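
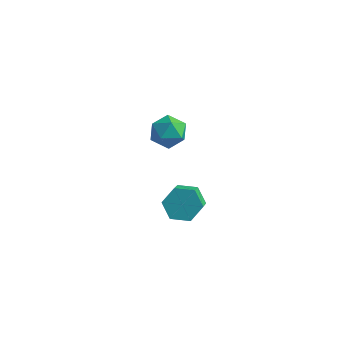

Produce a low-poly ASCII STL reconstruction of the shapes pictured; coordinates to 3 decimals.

solid 
facet normal -0.352 0.056 0.934
outer loop
vertex -2.569 2.731 3.318
vertex -2.868 1.823 3.26
vertex -1.987 2.018 3.58
endloop
endfacet
facet normal 0.212 0.485 0.849
outer loop
vertex -2.569 2.731 3.318
vertex -1.987 2.018 3.58
vertex -1.644 2.754 3.074
endloop
endfacet
facet normal 0.062 0.944 0.323
outer loop
vertex -2.569 2.731 3.318
vertex -1.644 2.754 3.074
vertex -2.313 3.014 2.441
endloop
endfacet
facet normal -0.595 0.799 0.084
outer loop
vertex -2.569 2.731 3.318
vertex -2.313 3.014 2.441
vertex -3.069 2.439 2.556
endloop
endfacet
facet normal -0.851 0.251 0.462
outer loop
vertex -2.569 2.731 3.318
vertex -3.069 2.439 2.556
vertex -2.868 1.823 3.26
endloop
endfacet
facet normal 0.764 0.083 0.639
outer loop
vertex -1.644 2.754 3.074
vertex -1.987 2.018 3.58
vertex -1.371 1.861 2.864
endloop
endfacet
facet normal -0.147 -0.611 0.778
outer loop
vertex -1.987 2.018 3.58
vertex -2.868 1.823 3.26
vertex -2.127 1.286 2.979
endloop
endfacet
facet normal -0.955 -0.295 0.014
outer loop
vertex -2.868 1.823 3.26
vertex -3.069 2.439 2.556
vertex -2.796 1.546 2.346
endloop
endfacet
facet normal -0.542 0.593 -0.596
outer loop
vertex -3.069 2.439 2.556
vertex -2.313 3.014 2.441
vertex -2.453 2.282 1.84
endloop
endfacet
facet normal 0.520 0.828 -0.210
outer loop
vertex -2.313 3.014 2.441
vertex -1.644 2.754 3.074
vertex -1.572 2.477 2.16
endloop
endfacet
facet normal 0.595 -0.799 -0.084
outer loop
vertex -1.871 1.569 2.102
vertex -1.371 1.861 2.864
vertex -2.127 1.286 2.979
endloop
endfacet
facet normal -0.062 -0.944 -0.323
outer loop
vertex -1.871 1.569 2.102
vertex -2.127 1.286 2.979
vertex -2.796 1.546 2.346
endloop
endfacet
facet normal -0.212 -0.485 -0.849
outer loop
vertex -1.871 1.569 2.102
vertex -2.796 1.546 2.346
vertex -2.453 2.282 1.84
endloop
endfacet
facet normal 0.352 -0.056 -0.934
outer loop
vertex -1.871 1.569 2.102
vertex -2.453 2.282 1.84
vertex -1.572 2.477 2.16
endloop
endfacet
facet normal 0.851 -0.251 -0.462
outer loop
vertex -1.871 1.569 2.102
vertex -1.572 2.477 2.16
vertex -1.371 1.861 2.864
endloop
endfacet
facet normal 0.542 -0.593 0.596
outer loop
vertex -2.127 1.286 2.979
vertex -1.371 1.861 2.864
vertex -1.987 2.018 3.58
endloop
endfacet
facet normal -0.520 -0.828 0.210
outer loop
vertex -2.796 1.546 2.346
vertex -2.127 1.286 2.979
vertex -2.868 1.823 3.26
endloop
endfacet
facet normal -0.764 -0.083 -0.639
outer loop
vertex -2.453 2.282 1.84
vertex -2.796 1.546 2.346
vertex -3.069 2.439 2.556
endloop
endfacet
facet normal 0.147 0.611 -0.778
outer loop
vertex -1.572 2.477 2.16
vertex -2.453 2.282 1.84
vertex -2.313 3.014 2.441
endloop
endfacet
facet normal 0.955 0.295 -0.014
outer loop
vertex -1.371 1.861 2.864
vertex -1.572 2.477 2.16
vertex -1.644 2.754 3.074
endloop
endfacet
facet normal -0.300 0.713 -0.634
outer loop
vertex 1.993 -2.114 3.153
vertex 1.182 -2.427 3.185
vertex 1.436 -1.817 3.751
endloop
endfacet
facet normal 0.707 0.612 0.354
outer loop
vertex 1.993 -2.114 3.153
vertex 1.436 -1.817 3.751
vertex 2.509 -3.34 4.243
endloop
endfacet
facet normal 0.707 0.612 0.354
outer loop
vertex 2.509 -3.34 4.243
vertex 1.436 -1.817 3.751
vertex 1.952 -3.043 4.841
endloop
endfacet
facet normal 0.300 -0.713 0.634
outer loop
vertex 2.509 -3.34 4.243
vertex 1.952 -3.043 4.841
vertex 1.698 -3.653 4.275
endloop
endfacet
facet normal -0.300 0.713 -0.634
outer loop
vertex 1.436 -1.817 3.751
vertex 1.182 -2.427 3.185
vertex 0.625 -2.13 3.783
endloop
endfacet
facet normal -0.202 0.602 0.773
outer loop
vertex 1.436 -1.817 3.751
vertex 0.625 -2.13 3.783
vertex 1.952 -3.043 4.841
endloop
endfacet
facet normal -0.202 0.602 0.773
outer loop
vertex 1.952 -3.043 4.841
vertex 0.625 -2.13 3.783
vertex 1.141 -3.356 4.873
endloop
endfacet
facet normal 0.300 -0.713 0.634
outer loop
vertex 1.952 -3.043 4.841
vertex 1.141 -3.356 4.873
vertex 1.698 -3.653 4.275
endloop
endfacet
facet normal -0.300 0.713 -0.634
outer loop
vertex 0.625 -2.13 3.783
vertex 1.182 -2.427 3.185
vertex 0.371 -2.74 3.217
endloop
endfacet
facet normal -0.908 -0.010 0.418
outer loop
vertex 0.625 -2.13 3.783
vertex 0.371 -2.74 3.217
vertex 1.141 -3.356 4.873
endloop
endfacet
facet normal -0.908 -0.010 0.418
outer loop
vertex 1.141 -3.356 4.873
vertex 0.371 -2.74 3.217
vertex 0.887 -3.966 4.307
endloop
endfacet
facet normal 0.300 -0.713 0.634
outer loop
vertex 1.141 -3.356 4.873
vertex 0.887 -3.966 4.307
vertex 1.698 -3.653 4.275
endloop
endfacet
facet normal -0.300 0.713 -0.634
outer loop
vertex 0.371 -2.74 3.217
vertex 1.182 -2.427 3.185
vertex 0.928 -3.037 2.619
endloop
endfacet
facet normal -0.707 -0.612 -0.354
outer loop
vertex 0.371 -2.74 3.217
vertex 0.928 -3.037 2.619
vertex 0.887 -3.966 4.307
endloop
endfacet
facet normal -0.707 -0.612 -0.354
outer loop
vertex 0.887 -3.966 4.307
vertex 0.928 -3.037 2.619
vertex 1.444 -4.263 3.709
endloop
endfacet
facet normal 0.300 -0.713 0.634
outer loop
vertex 0.887 -3.966 4.307
vertex 1.444 -4.263 3.709
vertex 1.698 -3.653 4.275
endloop
endfacet
facet normal -0.300 0.713 -0.634
outer loop
vertex 0.928 -3.037 2.619
vertex 1.182 -2.427 3.185
vertex 1.739 -2.724 2.587
endloop
endfacet
facet normal 0.202 -0.602 -0.773
outer loop
vertex 0.928 -3.037 2.619
vertex 1.739 -2.724 2.587
vertex 1.444 -4.263 3.709
endloop
endfacet
facet normal 0.202 -0.602 -0.773
outer loop
vertex 1.444 -4.263 3.709
vertex 1.739 -2.724 2.587
vertex 2.255 -3.95 3.677
endloop
endfacet
facet normal 0.300 -0.713 0.634
outer loop
vertex 1.444 -4.263 3.709
vertex 2.255 -3.95 3.677
vertex 1.698 -3.653 4.275
endloop
endfacet
facet normal -0.300 0.713 -0.634
outer loop
vertex 1.739 -2.724 2.587
vertex 1.182 -2.427 3.185
vertex 1.993 -2.114 3.153
endloop
endfacet
facet normal 0.908 0.010 -0.418
outer loop
vertex 1.739 -2.724 2.587
vertex 1.993 -2.114 3.153
vertex 2.255 -3.95 3.677
endloop
endfacet
facet normal 0.908 0.010 -0.418
outer loop
vertex 2.255 -3.95 3.677
vertex 1.993 -2.114 3.153
vertex 2.509 -3.34 4.243
endloop
endfacet
facet normal 0.300 -0.713 0.634
outer loop
vertex 2.255 -3.95 3.677
vertex 2.509 -3.34 4.243
vertex 1.698 -3.653 4.275
endloop
endfacet

endsolid


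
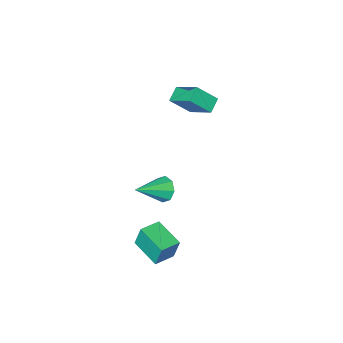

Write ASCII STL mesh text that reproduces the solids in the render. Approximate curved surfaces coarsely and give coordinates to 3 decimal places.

solid 
facet normal -0.994 -0.014 -0.106
outer loop
vertex 2.463 -0.298 -3.032
vertex 2.485 1.569 -3.48
vertex 2.623 -0.648 -4.481
endloop
endfacet
facet normal -0.011 -0.972 0.234
outer loop
vertex 3.935 -0.629 -4.34
vertex 2.463 -0.298 -3.032
vertex 2.623 -0.648 -4.481
endloop
endfacet
facet normal -0.994 -0.014 -0.106
outer loop
vertex 2.623 -0.648 -4.481
vertex 2.485 1.569 -3.48
vertex 2.645 1.219 -4.929
endloop
endfacet
facet normal 0.107 -0.233 -0.967
outer loop
vertex 2.645 1.219 -4.929
vertex 3.935 -0.629 -4.34
vertex 2.623 -0.648 -4.481
endloop
endfacet
facet normal -0.107 0.233 0.967
outer loop
vertex 2.463 -0.298 -3.032
vertex 3.797 1.588 -3.339
vertex 2.485 1.569 -3.48
endloop
endfacet
facet normal -0.011 -0.972 0.234
outer loop
vertex 3.775 -0.279 -2.891
vertex 2.463 -0.298 -3.032
vertex 3.935 -0.629 -4.34
endloop
endfacet
facet normal -0.107 0.233 0.967
outer loop
vertex 3.775 -0.279 -2.891
vertex 3.797 1.588 -3.339
vertex 2.463 -0.298 -3.032
endloop
endfacet
facet normal 0.011 0.972 -0.234
outer loop
vertex 2.485 1.569 -3.48
vertex 3.797 1.588 -3.339
vertex 2.645 1.219 -4.929
endloop
endfacet
facet normal 0.107 -0.233 -0.967
outer loop
vertex 3.957 1.238 -4.788
vertex 3.935 -0.629 -4.34
vertex 2.645 1.219 -4.929
endloop
endfacet
facet normal 0.011 0.972 -0.234
outer loop
vertex 2.645 1.219 -4.929
vertex 3.797 1.588 -3.339
vertex 3.957 1.238 -4.788
endloop
endfacet
facet normal 0.994 0.014 0.106
outer loop
vertex 3.957 1.238 -4.788
vertex 3.775 -0.279 -2.891
vertex 3.935 -0.629 -4.34
endloop
endfacet
facet normal 0.994 0.014 0.106
outer loop
vertex 3.797 1.588 -3.339
vertex 3.775 -0.279 -2.891
vertex 3.957 1.238 -4.788
endloop
endfacet
facet normal -0.790 -0.375 0.485
outer loop
vertex -2.345 -2.879 4.462
vertex -3.367 -2.241 3.291
vertex -2.194 -4.528 3.434
endloop
endfacet
facet normal 0.608 -0.379 0.697
outer loop
vertex -1.373 -4.139 2.929
vertex -2.345 -2.879 4.462
vertex -2.194 -4.528 3.434
endloop
endfacet
facet normal -0.790 -0.375 0.486
outer loop
vertex -2.194 -4.528 3.434
vertex -3.367 -2.241 3.291
vertex -3.217 -3.891 2.263
endloop
endfacet
facet normal 0.077 -0.846 -0.527
outer loop
vertex -3.217 -3.891 2.263
vertex -1.373 -4.139 2.929
vertex -2.194 -4.528 3.434
endloop
endfacet
facet normal -0.076 0.846 0.528
outer loop
vertex -2.345 -2.879 4.462
vertex -2.546 -1.852 2.786
vertex -3.367 -2.241 3.291
endloop
endfacet
facet normal 0.608 -0.379 0.697
outer loop
vertex -1.523 -2.489 3.957
vertex -2.345 -2.879 4.462
vertex -1.373 -4.139 2.929
endloop
endfacet
facet normal -0.077 0.846 0.528
outer loop
vertex -1.523 -2.489 3.957
vertex -2.546 -1.852 2.786
vertex -2.345 -2.879 4.462
endloop
endfacet
facet normal -0.608 0.379 -0.697
outer loop
vertex -3.367 -2.241 3.291
vertex -2.546 -1.852 2.786
vertex -3.217 -3.891 2.263
endloop
endfacet
facet normal 0.077 -0.846 -0.528
outer loop
vertex -2.395 -3.501 1.758
vertex -1.373 -4.139 2.929
vertex -3.217 -3.891 2.263
endloop
endfacet
facet normal -0.608 0.379 -0.697
outer loop
vertex -3.217 -3.891 2.263
vertex -2.546 -1.852 2.786
vertex -2.395 -3.501 1.758
endloop
endfacet
facet normal 0.790 0.374 -0.486
outer loop
vertex -2.395 -3.501 1.758
vertex -1.523 -2.489 3.957
vertex -1.373 -4.139 2.929
endloop
endfacet
facet normal 0.790 0.375 -0.486
outer loop
vertex -2.546 -1.852 2.786
vertex -1.523 -2.489 3.957
vertex -2.395 -3.501 1.758
endloop
endfacet
facet normal -0.887 0.090 -0.452
outer loop
vertex 1.577 -1.693 -2.405
vertex 1.226 -1.393 -1.656
vertex 1.618 -1.023 -2.352
endloop
endfacet
facet normal 0.741 0.008 -0.671
outer loop
vertex 1.577 -1.693 -2.405
vertex 1.618 -1.023 -2.352
vertex 3.134 -1.587 -0.684
endloop
endfacet
facet normal -0.888 0.091 -0.452
outer loop
vertex 1.618 -1.023 -2.352
vertex 1.226 -1.393 -1.656
vertex 1.43 -0.569 -1.891
endloop
endfacet
facet normal 0.657 0.654 -0.376
outer loop
vertex 1.618 -1.023 -2.352
vertex 1.43 -0.569 -1.891
vertex 3.134 -1.587 -0.684
endloop
endfacet
facet normal -0.887 0.091 -0.453
outer loop
vertex 1.43 -0.569 -1.891
vertex 1.226 -1.393 -1.656
vertex 1.122 -0.598 -1.293
endloop
endfacet
facet normal 0.371 0.899 0.235
outer loop
vertex 1.43 -0.569 -1.891
vertex 1.122 -0.598 -1.293
vertex 3.134 -1.587 -0.684
endloop
endfacet
facet normal -0.887 0.090 -0.452
outer loop
vertex 1.122 -0.598 -1.293
vertex 1.226 -1.393 -1.656
vertex 0.875 -1.092 -0.907
endloop
endfacet
facet normal 0.052 0.599 0.799
outer loop
vertex 1.122 -0.598 -1.293
vertex 0.875 -1.092 -0.907
vertex 3.134 -1.587 -0.684
endloop
endfacet
facet normal -0.887 0.091 -0.452
outer loop
vertex 0.875 -1.092 -0.907
vertex 1.226 -1.393 -1.656
vertex 0.834 -1.762 -0.961
endloop
endfacet
facet normal -0.114 -0.073 0.991
outer loop
vertex 0.875 -1.092 -0.907
vertex 0.834 -1.762 -0.961
vertex 3.134 -1.587 -0.684
endloop
endfacet
facet normal -0.887 0.091 -0.452
outer loop
vertex 0.834 -1.762 -0.961
vertex 1.226 -1.393 -1.656
vertex 1.022 -2.216 -1.421
endloop
endfacet
facet normal -0.029 -0.717 0.696
outer loop
vertex 0.834 -1.762 -0.961
vertex 1.022 -2.216 -1.421
vertex 3.134 -1.587 -0.684
endloop
endfacet
facet normal -0.887 0.091 -0.452
outer loop
vertex 1.022 -2.216 -1.421
vertex 1.226 -1.393 -1.656
vertex 1.33 -2.187 -2.02
endloop
endfacet
facet normal 0.257 -0.963 0.085
outer loop
vertex 1.022 -2.216 -1.421
vertex 1.33 -2.187 -2.02
vertex 3.134 -1.587 -0.684
endloop
endfacet
facet normal -0.887 0.091 -0.452
outer loop
vertex 1.33 -2.187 -2.02
vertex 1.226 -1.393 -1.656
vertex 1.577 -1.693 -2.405
endloop
endfacet
facet normal 0.576 -0.662 -0.480
outer loop
vertex 1.33 -2.187 -2.02
vertex 1.577 -1.693 -2.405
vertex 3.134 -1.587 -0.684
endloop
endfacet

endsolid


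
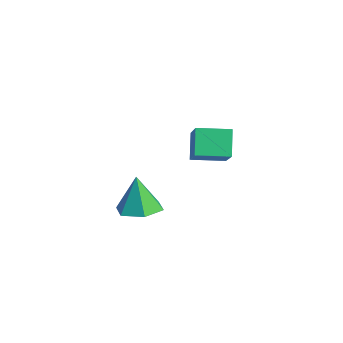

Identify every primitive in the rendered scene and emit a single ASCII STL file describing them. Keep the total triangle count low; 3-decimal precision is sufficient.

solid 
facet normal -0.711 0.268 -0.650
outer loop
vertex -0.942 2.654 2.813
vertex -0.362 3.924 2.703
vertex -0.214 2.239 1.845
endloop
endfacet
facet normal -0.414 -0.907 0.078
outer loop
vertex 1.222 1.696 3.157
vertex -0.942 2.654 2.813
vertex -0.214 2.239 1.845
endloop
endfacet
facet normal -0.712 0.268 -0.649
outer loop
vertex -0.214 2.239 1.845
vertex -0.362 3.924 2.703
vertex 0.365 3.509 1.735
endloop
endfacet
facet normal 0.568 -0.325 -0.756
outer loop
vertex 0.365 3.509 1.735
vertex 1.222 1.696 3.157
vertex -0.214 2.239 1.845
endloop
endfacet
facet normal -0.568 0.325 0.756
outer loop
vertex -0.942 2.654 2.813
vertex 1.074 3.381 4.015
vertex -0.362 3.924 2.703
endloop
endfacet
facet normal -0.414 -0.907 0.078
outer loop
vertex 0.495 2.111 4.125
vertex -0.942 2.654 2.813
vertex 1.222 1.696 3.157
endloop
endfacet
facet normal -0.568 0.324 0.756
outer loop
vertex 0.495 2.111 4.125
vertex 1.074 3.381 4.015
vertex -0.942 2.654 2.813
endloop
endfacet
facet normal 0.414 0.907 -0.078
outer loop
vertex -0.362 3.924 2.703
vertex 1.074 3.381 4.015
vertex 0.365 3.509 1.735
endloop
endfacet
facet normal 0.568 -0.325 -0.756
outer loop
vertex 1.802 2.966 3.047
vertex 1.222 1.696 3.157
vertex 0.365 3.509 1.735
endloop
endfacet
facet normal 0.414 0.907 -0.078
outer loop
vertex 0.365 3.509 1.735
vertex 1.074 3.381 4.015
vertex 1.802 2.966 3.047
endloop
endfacet
facet normal 0.711 -0.269 0.649
outer loop
vertex 1.802 2.966 3.047
vertex 0.495 2.111 4.125
vertex 1.222 1.696 3.157
endloop
endfacet
facet normal 0.711 -0.268 0.650
outer loop
vertex 1.074 3.381 4.015
vertex 0.495 2.111 4.125
vertex 1.802 2.966 3.047
endloop
endfacet
facet normal 0.226 -0.022 -0.974
outer loop
vertex 3.822 -1.665 2.539
vertex 2.965 -1.437 2.335
vertex 3.589 -0.788 2.465
endloop
endfacet
facet normal 0.736 0.249 0.630
outer loop
vertex 3.822 -1.665 2.539
vertex 3.589 -0.788 2.465
vertex 2.615 -1.403 3.845
endloop
endfacet
facet normal 0.226 -0.022 -0.974
outer loop
vertex 3.589 -0.788 2.465
vertex 2.965 -1.437 2.335
vertex 2.732 -0.561 2.261
endloop
endfacet
facet normal 0.119 0.873 0.473
outer loop
vertex 3.589 -0.788 2.465
vertex 2.732 -0.561 2.261
vertex 2.615 -1.403 3.845
endloop
endfacet
facet normal 0.226 -0.022 -0.974
outer loop
vertex 2.732 -0.561 2.261
vertex 2.965 -1.437 2.335
vertex 2.108 -1.21 2.131
endloop
endfacet
facet normal -0.719 0.634 0.284
outer loop
vertex 2.732 -0.561 2.261
vertex 2.108 -1.21 2.131
vertex 2.615 -1.403 3.845
endloop
endfacet
facet normal 0.226 -0.023 -0.974
outer loop
vertex 2.108 -1.21 2.131
vertex 2.965 -1.437 2.335
vertex 2.341 -2.087 2.206
endloop
endfacet
facet normal -0.940 -0.228 0.252
outer loop
vertex 2.108 -1.21 2.131
vertex 2.341 -2.087 2.206
vertex 2.615 -1.403 3.845
endloop
endfacet
facet normal 0.226 -0.023 -0.974
outer loop
vertex 2.341 -2.087 2.206
vertex 2.965 -1.437 2.335
vertex 3.198 -2.314 2.41
endloop
endfacet
facet normal -0.323 -0.853 0.410
outer loop
vertex 2.341 -2.087 2.206
vertex 3.198 -2.314 2.41
vertex 2.615 -1.403 3.845
endloop
endfacet
facet normal 0.226 -0.023 -0.974
outer loop
vertex 3.198 -2.314 2.41
vertex 2.965 -1.437 2.335
vertex 3.822 -1.665 2.539
endloop
endfacet
facet normal 0.515 -0.614 0.599
outer loop
vertex 3.198 -2.314 2.41
vertex 3.822 -1.665 2.539
vertex 2.615 -1.403 3.845
endloop
endfacet

endsolid


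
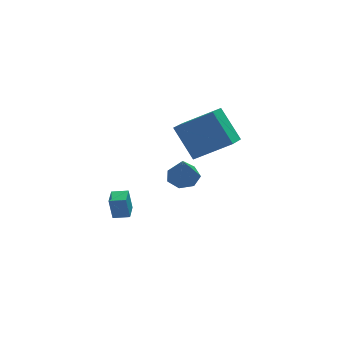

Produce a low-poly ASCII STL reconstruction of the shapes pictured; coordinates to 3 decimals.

solid 
facet normal 0.158 0.403 -0.901
outer loop
vertex 0.37 -1.421 -0.299
vertex -0.36 -1.147 -0.304
vertex 0.287 -0.803 -0.037
endloop
endfacet
facet normal 0.840 -0.112 0.531
outer loop
vertex 0.37 -1.421 -0.299
vertex 0.287 -0.803 -0.037
vertex -0.62 -1.813 1.184
endloop
endfacet
facet normal 0.157 0.405 -0.901
outer loop
vertex 0.287 -0.803 -0.037
vertex -0.36 -1.147 -0.304
vertex -0.284 -0.444 0.025
endloop
endfacet
facet normal 0.412 0.528 0.743
outer loop
vertex 0.287 -0.803 -0.037
vertex -0.284 -0.444 0.025
vertex -0.62 -1.813 1.184
endloop
endfacet
facet normal 0.157 0.405 -0.901
outer loop
vertex -0.284 -0.444 0.025
vertex -0.36 -1.147 -0.304
vertex -0.912 -0.614 -0.161
endloop
endfacet
facet normal -0.372 0.651 0.661
outer loop
vertex -0.284 -0.444 0.025
vertex -0.912 -0.614 -0.161
vertex -0.62 -1.813 1.184
endloop
endfacet
facet normal 0.156 0.404 -0.901
outer loop
vertex -0.912 -0.614 -0.161
vertex -0.36 -1.147 -0.304
vertex -1.125 -1.186 -0.454
endloop
endfacet
facet normal -0.923 0.165 0.348
outer loop
vertex -0.912 -0.614 -0.161
vertex -1.125 -1.186 -0.454
vertex -0.62 -1.813 1.184
endloop
endfacet
facet normal 0.156 0.404 -0.901
outer loop
vertex -1.125 -1.186 -0.454
vertex -0.36 -1.147 -0.304
vertex -0.762 -1.728 -0.634
endloop
endfacet
facet normal -0.824 -0.565 0.038
outer loop
vertex -1.125 -1.186 -0.454
vertex -0.762 -1.728 -0.634
vertex -0.62 -1.813 1.184
endloop
endfacet
facet normal 0.157 0.403 -0.901
outer loop
vertex -0.762 -1.728 -0.634
vertex -0.36 -1.147 -0.304
vertex -0.097 -1.833 -0.565
endloop
endfacet
facet normal -0.152 -0.988 -0.034
outer loop
vertex -0.762 -1.728 -0.634
vertex -0.097 -1.833 -0.565
vertex -0.62 -1.813 1.184
endloop
endfacet
facet normal 0.158 0.403 -0.901
outer loop
vertex -0.097 -1.833 -0.565
vertex -0.36 -1.147 -0.304
vertex 0.37 -1.421 -0.299
endloop
endfacet
facet normal 0.589 -0.787 0.185
outer loop
vertex -0.097 -1.833 -0.565
vertex 0.37 -1.421 -0.299
vertex -0.62 -1.813 1.184
endloop
endfacet
facet normal -0.900 0.408 -0.152
outer loop
vertex -2.965 1.847 -3.395
vertex -2.566 2.72 -3.412
vertex -2.812 1.754 -4.552
endloop
endfacet
facet normal -0.415 -0.910 0.018
outer loop
vertex -2.074 1.42 -4.428
vertex -2.965 1.847 -3.395
vertex -2.812 1.754 -4.552
endloop
endfacet
facet normal -0.901 0.407 -0.151
outer loop
vertex -2.812 1.754 -4.552
vertex -2.566 2.72 -3.412
vertex -2.414 2.628 -4.569
endloop
endfacet
facet normal 0.130 -0.079 -0.988
outer loop
vertex -2.414 2.628 -4.569
vertex -2.074 1.42 -4.428
vertex -2.812 1.754 -4.552
endloop
endfacet
facet normal -0.130 0.079 0.988
outer loop
vertex -2.965 1.847 -3.395
vertex -1.828 2.386 -3.288
vertex -2.566 2.72 -3.412
endloop
endfacet
facet normal -0.415 -0.910 0.018
outer loop
vertex -2.226 1.512 -3.271
vertex -2.965 1.847 -3.395
vertex -2.074 1.42 -4.428
endloop
endfacet
facet normal -0.130 0.079 0.988
outer loop
vertex -2.226 1.512 -3.271
vertex -1.828 2.386 -3.288
vertex -2.965 1.847 -3.395
endloop
endfacet
facet normal 0.415 0.910 -0.018
outer loop
vertex -2.566 2.72 -3.412
vertex -1.828 2.386 -3.288
vertex -2.414 2.628 -4.569
endloop
endfacet
facet normal 0.130 -0.079 -0.988
outer loop
vertex -1.675 2.293 -4.445
vertex -2.074 1.42 -4.428
vertex -2.414 2.628 -4.569
endloop
endfacet
facet normal 0.415 0.909 -0.018
outer loop
vertex -2.414 2.628 -4.569
vertex -1.828 2.386 -3.288
vertex -1.675 2.293 -4.445
endloop
endfacet
facet normal 0.900 -0.409 0.151
outer loop
vertex -1.675 2.293 -4.445
vertex -2.226 1.512 -3.271
vertex -2.074 1.42 -4.428
endloop
endfacet
facet normal 0.901 -0.407 0.152
outer loop
vertex -1.828 2.386 -3.288
vertex -2.226 1.512 -3.271
vertex -1.675 2.293 -4.445
endloop
endfacet
facet normal -0.786 0.323 -0.528
outer loop
vertex -0.317 0.352 1.964
vertex 0.485 1.437 1.434
vertex 0.229 -0.789 0.454
endloop
endfacet
facet normal -0.553 -0.749 0.366
outer loop
vertex 1.855 -1.457 1.546
vertex -0.317 0.352 1.964
vertex 0.229 -0.789 0.454
endloop
endfacet
facet normal -0.786 0.323 -0.528
outer loop
vertex 0.229 -0.789 0.454
vertex 0.485 1.437 1.434
vertex 1.031 0.296 -0.076
endloop
endfacet
facet normal 0.277 -0.579 -0.767
outer loop
vertex 1.031 0.296 -0.076
vertex 1.855 -1.457 1.546
vertex 0.229 -0.789 0.454
endloop
endfacet
facet normal -0.277 0.579 0.767
outer loop
vertex -0.317 0.352 1.964
vertex 2.111 0.769 2.526
vertex 0.485 1.437 1.434
endloop
endfacet
facet normal -0.553 -0.749 0.366
outer loop
vertex 1.309 -0.316 3.056
vertex -0.317 0.352 1.964
vertex 1.855 -1.457 1.546
endloop
endfacet
facet normal -0.277 0.579 0.767
outer loop
vertex 1.309 -0.316 3.056
vertex 2.111 0.769 2.526
vertex -0.317 0.352 1.964
endloop
endfacet
facet normal 0.553 0.749 -0.366
outer loop
vertex 0.485 1.437 1.434
vertex 2.111 0.769 2.526
vertex 1.031 0.296 -0.076
endloop
endfacet
facet normal 0.277 -0.579 -0.767
outer loop
vertex 2.657 -0.372 1.016
vertex 1.855 -1.457 1.546
vertex 1.031 0.296 -0.076
endloop
endfacet
facet normal 0.553 0.749 -0.366
outer loop
vertex 1.031 0.296 -0.076
vertex 2.111 0.769 2.526
vertex 2.657 -0.372 1.016
endloop
endfacet
facet normal 0.786 -0.323 0.528
outer loop
vertex 2.657 -0.372 1.016
vertex 1.309 -0.316 3.056
vertex 1.855 -1.457 1.546
endloop
endfacet
facet normal 0.786 -0.323 0.528
outer loop
vertex 2.111 0.769 2.526
vertex 1.309 -0.316 3.056
vertex 2.657 -0.372 1.016
endloop
endfacet

endsolid


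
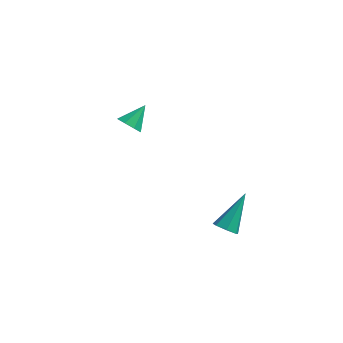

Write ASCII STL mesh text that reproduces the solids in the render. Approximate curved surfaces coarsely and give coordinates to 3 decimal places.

solid 
facet normal -0.238 -0.716 -0.657
outer loop
vertex 3.763 -4.213 -2.073
vertex 3.212 -4.314 -1.763
vertex 3.33 -3.911 -2.245
endloop
endfacet
facet normal 0.621 0.613 -0.487
outer loop
vertex 3.763 -4.213 -2.073
vertex 3.33 -3.911 -2.245
vertex 3.708 -2.826 -0.397
endloop
endfacet
facet normal -0.238 -0.716 -0.657
outer loop
vertex 3.33 -3.911 -2.245
vertex 3.212 -4.314 -1.763
vertex 2.809 -3.913 -2.054
endloop
endfacet
facet normal -0.176 0.864 -0.471
outer loop
vertex 3.33 -3.911 -2.245
vertex 2.809 -3.913 -2.054
vertex 3.708 -2.826 -0.397
endloop
endfacet
facet normal -0.238 -0.716 -0.657
outer loop
vertex 2.809 -3.913 -2.054
vertex 3.212 -4.314 -1.763
vertex 2.591 -4.217 -1.644
endloop
endfacet
facet normal -0.792 0.609 0.030
outer loop
vertex 2.809 -3.913 -2.054
vertex 2.591 -4.217 -1.644
vertex 3.708 -2.826 -0.397
endloop
endfacet
facet normal -0.238 -0.716 -0.657
outer loop
vertex 2.591 -4.217 -1.644
vertex 3.212 -4.314 -1.763
vertex 2.842 -4.595 -1.323
endloop
endfacet
facet normal -0.765 0.038 0.643
outer loop
vertex 2.591 -4.217 -1.644
vertex 2.842 -4.595 -1.323
vertex 3.708 -2.826 -0.397
endloop
endfacet
facet normal -0.237 -0.716 -0.657
outer loop
vertex 2.842 -4.595 -1.323
vertex 3.212 -4.314 -1.763
vertex 3.371 -4.761 -1.333
endloop
endfacet
facet normal -0.114 -0.417 0.902
outer loop
vertex 2.842 -4.595 -1.323
vertex 3.371 -4.761 -1.333
vertex 3.708 -2.826 -0.397
endloop
endfacet
facet normal -0.239 -0.716 -0.656
outer loop
vertex 3.371 -4.761 -1.333
vertex 3.212 -4.314 -1.763
vertex 3.781 -4.592 -1.667
endloop
endfacet
facet normal 0.671 -0.414 0.615
outer loop
vertex 3.371 -4.761 -1.333
vertex 3.781 -4.592 -1.667
vertex 3.708 -2.826 -0.397
endloop
endfacet
facet normal -0.239 -0.715 -0.657
outer loop
vertex 3.781 -4.592 -1.667
vertex 3.212 -4.314 -1.763
vertex 3.763 -4.213 -2.073
endloop
endfacet
facet normal 0.999 0.044 -0.003
outer loop
vertex 3.781 -4.592 -1.667
vertex 3.763 -4.213 -2.073
vertex 3.708 -2.826 -0.397
endloop
endfacet
facet normal -0.364 -0.722 -0.589
outer loop
vertex -2.913 1.317 -1.27
vertex -3.344 1.804 -1.601
vertex -2.668 1.554 -1.712
endloop
endfacet
facet normal 0.898 -0.178 0.402
outer loop
vertex -2.913 1.317 -1.27
vertex -2.668 1.554 -1.712
vertex -2.836 2.816 -0.779
endloop
endfacet
facet normal -0.364 -0.723 -0.588
outer loop
vertex -2.668 1.554 -1.712
vertex -3.344 1.804 -1.601
vertex -2.818 1.937 -2.09
endloop
endfacet
facet normal 0.961 0.234 -0.144
outer loop
vertex -2.668 1.554 -1.712
vertex -2.818 1.937 -2.09
vertex -2.836 2.816 -0.779
endloop
endfacet
facet normal -0.363 -0.723 -0.587
outer loop
vertex -2.818 1.937 -2.09
vertex -3.344 1.804 -1.601
vertex -3.277 2.242 -2.182
endloop
endfacet
facet normal 0.554 0.695 -0.458
outer loop
vertex -2.818 1.937 -2.09
vertex -3.277 2.242 -2.182
vertex -2.836 2.816 -0.779
endloop
endfacet
facet normal -0.364 -0.723 -0.587
outer loop
vertex -3.277 2.242 -2.182
vertex -3.344 1.804 -1.601
vertex -3.776 2.291 -1.933
endloop
endfacet
facet normal -0.085 0.931 -0.354
outer loop
vertex -3.277 2.242 -2.182
vertex -3.776 2.291 -1.933
vertex -2.836 2.816 -0.779
endloop
endfacet
facet normal -0.362 -0.723 -0.588
outer loop
vertex -3.776 2.291 -1.933
vertex -3.344 1.804 -1.601
vertex -4.021 2.054 -1.491
endloop
endfacet
facet normal -0.583 0.805 0.109
outer loop
vertex -3.776 2.291 -1.933
vertex -4.021 2.054 -1.491
vertex -2.836 2.816 -0.779
endloop
endfacet
facet normal -0.363 -0.723 -0.588
outer loop
vertex -4.021 2.054 -1.491
vertex -3.344 1.804 -1.601
vertex -3.87 1.671 -1.113
endloop
endfacet
facet normal -0.646 0.392 0.655
outer loop
vertex -4.021 2.054 -1.491
vertex -3.87 1.671 -1.113
vertex -2.836 2.816 -0.779
endloop
endfacet
facet normal -0.363 -0.723 -0.588
outer loop
vertex -3.87 1.671 -1.113
vertex -3.344 1.804 -1.601
vertex -3.412 1.366 -1.021
endloop
endfacet
facet normal -0.239 -0.067 0.969
outer loop
vertex -3.87 1.671 -1.113
vertex -3.412 1.366 -1.021
vertex -2.836 2.816 -0.779
endloop
endfacet
facet normal -0.364 -0.722 -0.588
outer loop
vertex -3.412 1.366 -1.021
vertex -3.344 1.804 -1.601
vertex -2.913 1.317 -1.27
endloop
endfacet
facet normal 0.401 -0.304 0.864
outer loop
vertex -3.412 1.366 -1.021
vertex -2.913 1.317 -1.27
vertex -2.836 2.816 -0.779
endloop
endfacet

endsolid


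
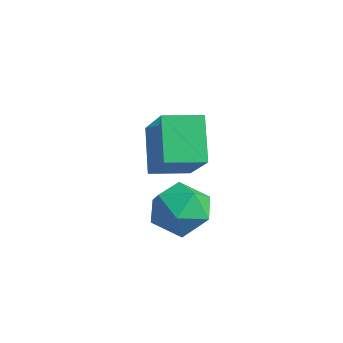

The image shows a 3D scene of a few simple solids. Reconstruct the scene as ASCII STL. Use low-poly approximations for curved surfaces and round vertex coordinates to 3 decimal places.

solid 
facet normal -0.123 0.928 -0.352
outer loop
vertex -2.581 1.442 -1.383
vertex -3.453 1.475 -0.991
vertex -2.691 1.766 -0.49
endloop
endfacet
facet normal 0.566 0.795 -0.219
outer loop
vertex -2.581 1.442 -1.383
vertex -2.691 1.766 -0.49
vertex -1.96 1.187 -0.702
endloop
endfacet
facet normal 0.760 0.229 -0.608
outer loop
vertex -2.581 1.442 -1.383
vertex -1.96 1.187 -0.702
vertex -2.269 0.538 -1.333
endloop
endfacet
facet normal 0.193 0.012 -0.981
outer loop
vertex -2.581 1.442 -1.383
vertex -2.269 0.538 -1.333
vertex -3.192 0.717 -1.512
endloop
endfacet
facet normal -0.353 0.444 -0.823
outer loop
vertex -2.581 1.442 -1.383
vertex -3.192 0.717 -1.512
vertex -3.453 1.475 -0.991
endloop
endfacet
facet normal 0.628 0.620 0.471
outer loop
vertex -1.96 1.187 -0.702
vertex -2.691 1.766 -0.49
vertex -2.448 1.063 0.112
endloop
endfacet
facet normal -0.486 0.836 0.254
outer loop
vertex -2.691 1.766 -0.49
vertex -3.453 1.475 -0.991
vertex -3.371 1.242 -0.067
endloop
endfacet
facet normal -0.860 0.053 -0.508
outer loop
vertex -3.453 1.475 -0.991
vertex -3.192 0.717 -1.512
vertex -3.68 0.593 -0.698
endloop
endfacet
facet normal 0.023 -0.646 -0.763
outer loop
vertex -3.192 0.717 -1.512
vertex -2.269 0.538 -1.333
vertex -2.949 0.014 -0.91
endloop
endfacet
facet normal 0.942 -0.295 -0.158
outer loop
vertex -2.269 0.538 -1.333
vertex -1.96 1.187 -0.702
vertex -2.187 0.305 -0.409
endloop
endfacet
facet normal -0.193 -0.012 0.981
outer loop
vertex -3.059 0.338 -0.017
vertex -2.448 1.063 0.112
vertex -3.371 1.242 -0.067
endloop
endfacet
facet normal -0.760 -0.229 0.608
outer loop
vertex -3.059 0.338 -0.017
vertex -3.371 1.242 -0.067
vertex -3.68 0.593 -0.698
endloop
endfacet
facet normal -0.566 -0.795 0.219
outer loop
vertex -3.059 0.338 -0.017
vertex -3.68 0.593 -0.698
vertex -2.949 0.014 -0.91
endloop
endfacet
facet normal 0.123 -0.928 0.352
outer loop
vertex -3.059 0.338 -0.017
vertex -2.949 0.014 -0.91
vertex -2.187 0.305 -0.409
endloop
endfacet
facet normal 0.353 -0.444 0.823
outer loop
vertex -3.059 0.338 -0.017
vertex -2.187 0.305 -0.409
vertex -2.448 1.063 0.112
endloop
endfacet
facet normal -0.023 0.646 0.763
outer loop
vertex -3.371 1.242 -0.067
vertex -2.448 1.063 0.112
vertex -2.691 1.766 -0.49
endloop
endfacet
facet normal -0.942 0.295 0.158
outer loop
vertex -3.68 0.593 -0.698
vertex -3.371 1.242 -0.067
vertex -3.453 1.475 -0.991
endloop
endfacet
facet normal -0.628 -0.620 -0.471
outer loop
vertex -2.949 0.014 -0.91
vertex -3.68 0.593 -0.698
vertex -3.192 0.717 -1.512
endloop
endfacet
facet normal 0.486 -0.836 -0.254
outer loop
vertex -2.187 0.305 -0.409
vertex -2.949 0.014 -0.91
vertex -2.269 0.538 -1.333
endloop
endfacet
facet normal 0.860 -0.053 0.508
outer loop
vertex -2.448 1.063 0.112
vertex -2.187 0.305 -0.409
vertex -1.96 1.187 -0.702
endloop
endfacet
facet normal -0.596 0.372 0.711
outer loop
vertex -3.217 0.555 2.931
vertex -2.722 1.596 2.801
vertex -4.651 1.054 1.467
endloop
endfacet
facet normal -0.427 -0.897 0.112
outer loop
vertex -3.738 0.484 0.379
vertex -3.217 0.555 2.931
vertex -4.651 1.054 1.467
endloop
endfacet
facet normal -0.596 0.372 0.711
outer loop
vertex -4.651 1.054 1.467
vertex -2.722 1.596 2.801
vertex -4.156 2.095 1.337
endloop
endfacet
facet normal -0.680 0.237 -0.694
outer loop
vertex -4.156 2.095 1.337
vertex -3.738 0.484 0.379
vertex -4.651 1.054 1.467
endloop
endfacet
facet normal 0.680 -0.237 0.694
outer loop
vertex -3.217 0.555 2.931
vertex -1.809 1.026 1.713
vertex -2.722 1.596 2.801
endloop
endfacet
facet normal -0.427 -0.897 0.112
outer loop
vertex -2.304 -0.015 1.843
vertex -3.217 0.555 2.931
vertex -3.738 0.484 0.379
endloop
endfacet
facet normal 0.680 -0.237 0.694
outer loop
vertex -2.304 -0.015 1.843
vertex -1.809 1.026 1.713
vertex -3.217 0.555 2.931
endloop
endfacet
facet normal 0.427 0.897 -0.112
outer loop
vertex -2.722 1.596 2.801
vertex -1.809 1.026 1.713
vertex -4.156 2.095 1.337
endloop
endfacet
facet normal -0.680 0.237 -0.694
outer loop
vertex -3.243 1.525 0.249
vertex -3.738 0.484 0.379
vertex -4.156 2.095 1.337
endloop
endfacet
facet normal 0.427 0.897 -0.112
outer loop
vertex -4.156 2.095 1.337
vertex -1.809 1.026 1.713
vertex -3.243 1.525 0.249
endloop
endfacet
facet normal 0.596 -0.372 -0.711
outer loop
vertex -3.243 1.525 0.249
vertex -2.304 -0.015 1.843
vertex -3.738 0.484 0.379
endloop
endfacet
facet normal 0.596 -0.372 -0.711
outer loop
vertex -1.809 1.026 1.713
vertex -2.304 -0.015 1.843
vertex -3.243 1.525 0.249
endloop
endfacet

endsolid


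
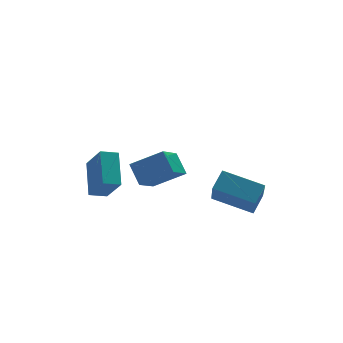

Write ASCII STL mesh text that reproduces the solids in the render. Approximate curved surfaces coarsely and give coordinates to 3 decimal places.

solid 
facet normal -0.935 0.191 0.297
outer loop
vertex -2.799 1.134 -1.108
vertex -2.14 2.708 -0.045
vertex -3.039 2.212 -2.555
endloop
endfacet
facet normal -0.329 -0.783 -0.529
outer loop
vertex -2.16 2.032 -2.835
vertex -2.799 1.134 -1.108
vertex -3.039 2.212 -2.555
endloop
endfacet
facet normal -0.936 0.190 0.297
outer loop
vertex -3.039 2.212 -2.555
vertex -2.14 2.708 -0.045
vertex -2.381 3.785 -1.492
endloop
endfacet
facet normal -0.132 0.592 -0.795
outer loop
vertex -2.381 3.785 -1.492
vertex -2.16 2.032 -2.835
vertex -3.039 2.212 -2.555
endloop
endfacet
facet normal 0.132 -0.592 0.795
outer loop
vertex -2.799 1.134 -1.108
vertex -1.261 2.528 -0.325
vertex -2.14 2.708 -0.045
endloop
endfacet
facet normal -0.327 -0.783 -0.528
outer loop
vertex -1.919 0.955 -1.388
vertex -2.799 1.134 -1.108
vertex -2.16 2.032 -2.835
endloop
endfacet
facet normal 0.132 -0.592 0.795
outer loop
vertex -1.919 0.955 -1.388
vertex -1.261 2.528 -0.325
vertex -2.799 1.134 -1.108
endloop
endfacet
facet normal 0.329 0.783 0.528
outer loop
vertex -2.14 2.708 -0.045
vertex -1.261 2.528 -0.325
vertex -2.381 3.785 -1.492
endloop
endfacet
facet normal -0.132 0.592 -0.795
outer loop
vertex -1.501 3.606 -1.772
vertex -2.16 2.032 -2.835
vertex -2.381 3.785 -1.492
endloop
endfacet
facet normal 0.328 0.783 0.529
outer loop
vertex -2.381 3.785 -1.492
vertex -1.261 2.528 -0.325
vertex -1.501 3.606 -1.772
endloop
endfacet
facet normal 0.935 -0.191 -0.298
outer loop
vertex -1.501 3.606 -1.772
vertex -1.919 0.955 -1.388
vertex -2.16 2.032 -2.835
endloop
endfacet
facet normal 0.936 -0.191 -0.297
outer loop
vertex -1.261 2.528 -0.325
vertex -1.919 0.955 -1.388
vertex -1.501 3.606 -1.772
endloop
endfacet
facet normal -0.766 0.405 -0.499
outer loop
vertex -2.483 -1.079 1.505
vertex -1.333 -0.203 0.45
vertex -2.476 -2.045 0.711
endloop
endfacet
facet normal -0.643 -0.489 0.590
outer loop
vertex -1.127 -2.757 1.59
vertex -2.483 -1.079 1.505
vertex -2.476 -2.045 0.711
endloop
endfacet
facet normal -0.766 0.404 -0.500
outer loop
vertex -2.476 -2.045 0.711
vertex -1.333 -0.203 0.45
vertex -1.325 -1.169 -0.344
endloop
endfacet
facet normal 0.006 -0.773 -0.635
outer loop
vertex -1.325 -1.169 -0.344
vertex -1.127 -2.757 1.59
vertex -2.476 -2.045 0.711
endloop
endfacet
facet normal -0.006 0.773 0.635
outer loop
vertex -2.483 -1.079 1.505
vertex 0.016 -0.915 1.329
vertex -1.333 -0.203 0.45
endloop
endfacet
facet normal -0.643 -0.490 0.589
outer loop
vertex -1.135 -1.791 2.384
vertex -2.483 -1.079 1.505
vertex -1.127 -2.757 1.59
endloop
endfacet
facet normal -0.006 0.773 0.635
outer loop
vertex -1.135 -1.791 2.384
vertex 0.016 -0.915 1.329
vertex -2.483 -1.079 1.505
endloop
endfacet
facet normal 0.643 0.490 -0.589
outer loop
vertex -1.333 -0.203 0.45
vertex 0.016 -0.915 1.329
vertex -1.325 -1.169 -0.344
endloop
endfacet
facet normal 0.006 -0.773 -0.635
outer loop
vertex 0.023 -1.881 0.535
vertex -1.127 -2.757 1.59
vertex -1.325 -1.169 -0.344
endloop
endfacet
facet normal 0.643 0.489 -0.590
outer loop
vertex -1.325 -1.169 -0.344
vertex 0.016 -0.915 1.329
vertex 0.023 -1.881 0.535
endloop
endfacet
facet normal 0.766 -0.404 0.500
outer loop
vertex 0.023 -1.881 0.535
vertex -1.135 -1.791 2.384
vertex -1.127 -2.757 1.59
endloop
endfacet
facet normal 0.766 -0.405 0.499
outer loop
vertex 0.016 -0.915 1.329
vertex -1.135 -1.791 2.384
vertex 0.023 -1.881 0.535
endloop
endfacet
facet normal -0.696 -0.438 -0.569
outer loop
vertex 2.425 -4.059 -0.965
vertex 1.018 -2.544 -0.411
vertex 3.061 -2.84 -2.683
endloop
endfacet
facet normal 0.657 -0.708 -0.259
outer loop
vertex 3.862 -2.336 -2.029
vertex 2.425 -4.059 -0.965
vertex 3.061 -2.84 -2.683
endloop
endfacet
facet normal -0.696 -0.438 -0.569
outer loop
vertex 3.061 -2.84 -2.683
vertex 1.018 -2.544 -0.411
vertex 1.655 -1.325 -2.129
endloop
endfacet
facet normal 0.289 0.554 -0.781
outer loop
vertex 1.655 -1.325 -2.129
vertex 3.862 -2.336 -2.029
vertex 3.061 -2.84 -2.683
endloop
endfacet
facet normal -0.289 -0.554 0.781
outer loop
vertex 2.425 -4.059 -0.965
vertex 1.819 -2.04 0.243
vertex 1.018 -2.544 -0.411
endloop
endfacet
facet normal 0.657 -0.708 -0.259
outer loop
vertex 3.225 -3.555 -0.311
vertex 2.425 -4.059 -0.965
vertex 3.862 -2.336 -2.029
endloop
endfacet
facet normal -0.289 -0.554 0.781
outer loop
vertex 3.225 -3.555 -0.311
vertex 1.819 -2.04 0.243
vertex 2.425 -4.059 -0.965
endloop
endfacet
facet normal -0.657 0.708 0.259
outer loop
vertex 1.018 -2.544 -0.411
vertex 1.819 -2.04 0.243
vertex 1.655 -1.325 -2.129
endloop
endfacet
facet normal 0.289 0.554 -0.781
outer loop
vertex 2.455 -0.821 -1.475
vertex 3.862 -2.336 -2.029
vertex 1.655 -1.325 -2.129
endloop
endfacet
facet normal -0.657 0.708 0.259
outer loop
vertex 1.655 -1.325 -2.129
vertex 1.819 -2.04 0.243
vertex 2.455 -0.821 -1.475
endloop
endfacet
facet normal 0.696 0.438 0.569
outer loop
vertex 2.455 -0.821 -1.475
vertex 3.225 -3.555 -0.311
vertex 3.862 -2.336 -2.029
endloop
endfacet
facet normal 0.696 0.438 0.569
outer loop
vertex 1.819 -2.04 0.243
vertex 3.225 -3.555 -0.311
vertex 2.455 -0.821 -1.475
endloop
endfacet

endsolid


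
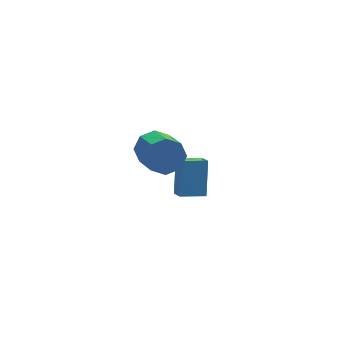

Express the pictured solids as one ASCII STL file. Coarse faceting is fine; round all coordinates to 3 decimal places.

solid 
facet normal -0.036 0.859 -0.511
outer loop
vertex -1.051 1.65 0.206
vertex -1.573 2.009 0.845
vertex -0.686 1.96 0.701
endloop
endfacet
facet normal 0.847 -0.245 -0.471
outer loop
vertex -1.051 1.65 0.206
vertex -0.686 1.96 0.701
vertex -0.985 0.052 1.156
endloop
endfacet
facet normal 0.847 -0.245 -0.471
outer loop
vertex -0.985 0.052 1.156
vertex -0.686 1.96 0.701
vertex -0.62 0.362 1.651
endloop
endfacet
facet normal 0.036 -0.859 0.511
outer loop
vertex -0.985 0.052 1.156
vertex -0.62 0.362 1.651
vertex -1.507 0.411 1.795
endloop
endfacet
facet normal -0.035 0.859 -0.510
outer loop
vertex -0.686 1.96 0.701
vertex -1.573 2.009 0.845
vertex -0.84 2.298 1.281
endloop
endfacet
facet normal 0.974 0.144 0.175
outer loop
vertex -0.686 1.96 0.701
vertex -0.84 2.298 1.281
vertex -0.62 0.362 1.651
endloop
endfacet
facet normal 0.974 0.144 0.176
outer loop
vertex -0.62 0.362 1.651
vertex -0.84 2.298 1.281
vertex -0.775 0.7 2.231
endloop
endfacet
facet normal 0.035 -0.859 0.510
outer loop
vertex -0.62 0.362 1.651
vertex -0.775 0.7 2.231
vertex -1.507 0.411 1.795
endloop
endfacet
facet normal -0.035 0.859 -0.511
outer loop
vertex -0.84 2.298 1.281
vertex -1.573 2.009 0.845
vertex -1.424 2.467 1.605
endloop
endfacet
facet normal 0.529 0.449 0.720
outer loop
vertex -0.84 2.298 1.281
vertex -1.424 2.467 1.605
vertex -0.775 0.7 2.231
endloop
endfacet
facet normal 0.529 0.449 0.720
outer loop
vertex -0.775 0.7 2.231
vertex -1.424 2.467 1.605
vertex -1.359 0.869 2.555
endloop
endfacet
facet normal 0.035 -0.859 0.511
outer loop
vertex -0.775 0.7 2.231
vertex -1.359 0.869 2.555
vertex -1.507 0.411 1.795
endloop
endfacet
facet normal -0.035 0.859 -0.511
outer loop
vertex -1.424 2.467 1.605
vertex -1.573 2.009 0.845
vertex -2.095 2.368 1.484
endloop
endfacet
facet normal -0.224 0.491 0.842
outer loop
vertex -1.424 2.467 1.605
vertex -2.095 2.368 1.484
vertex -1.359 0.869 2.555
endloop
endfacet
facet normal -0.225 0.491 0.842
outer loop
vertex -1.359 0.869 2.555
vertex -2.095 2.368 1.484
vertex -2.029 0.77 2.434
endloop
endfacet
facet normal 0.035 -0.859 0.511
outer loop
vertex -1.359 0.869 2.555
vertex -2.029 0.77 2.434
vertex -1.507 0.411 1.795
endloop
endfacet
facet normal -0.036 0.859 -0.511
outer loop
vertex -2.095 2.368 1.484
vertex -1.573 2.009 0.845
vertex -2.46 2.058 0.989
endloop
endfacet
facet normal -0.847 0.245 0.471
outer loop
vertex -2.095 2.368 1.484
vertex -2.46 2.058 0.989
vertex -2.029 0.77 2.434
endloop
endfacet
facet normal -0.847 0.245 0.471
outer loop
vertex -2.029 0.77 2.434
vertex -2.46 2.058 0.989
vertex -2.394 0.46 1.939
endloop
endfacet
facet normal 0.036 -0.859 0.511
outer loop
vertex -2.029 0.77 2.434
vertex -2.394 0.46 1.939
vertex -1.507 0.411 1.795
endloop
endfacet
facet normal -0.035 0.859 -0.510
outer loop
vertex -2.46 2.058 0.989
vertex -1.573 2.009 0.845
vertex -2.305 1.72 0.409
endloop
endfacet
facet normal -0.974 -0.145 -0.176
outer loop
vertex -2.46 2.058 0.989
vertex -2.305 1.72 0.409
vertex -2.394 0.46 1.939
endloop
endfacet
facet normal -0.974 -0.144 -0.175
outer loop
vertex -2.394 0.46 1.939
vertex -2.305 1.72 0.409
vertex -2.24 0.122 1.359
endloop
endfacet
facet normal 0.035 -0.859 0.510
outer loop
vertex -2.394 0.46 1.939
vertex -2.24 0.122 1.359
vertex -1.507 0.411 1.795
endloop
endfacet
facet normal -0.035 0.859 -0.511
outer loop
vertex -2.305 1.72 0.409
vertex -1.573 2.009 0.845
vertex -1.721 1.551 0.085
endloop
endfacet
facet normal -0.529 -0.449 -0.720
outer loop
vertex -2.305 1.72 0.409
vertex -1.721 1.551 0.085
vertex -2.24 0.122 1.359
endloop
endfacet
facet normal -0.529 -0.449 -0.720
outer loop
vertex -2.24 0.122 1.359
vertex -1.721 1.551 0.085
vertex -1.656 -0.047 1.035
endloop
endfacet
facet normal 0.035 -0.859 0.511
outer loop
vertex -2.24 0.122 1.359
vertex -1.656 -0.047 1.035
vertex -1.507 0.411 1.795
endloop
endfacet
facet normal -0.035 0.859 -0.511
outer loop
vertex -1.721 1.551 0.085
vertex -1.573 2.009 0.845
vertex -1.051 1.65 0.206
endloop
endfacet
facet normal 0.225 -0.491 -0.842
outer loop
vertex -1.721 1.551 0.085
vertex -1.051 1.65 0.206
vertex -1.656 -0.047 1.035
endloop
endfacet
facet normal 0.224 -0.491 -0.842
outer loop
vertex -1.656 -0.047 1.035
vertex -1.051 1.65 0.206
vertex -0.985 0.052 1.156
endloop
endfacet
facet normal 0.035 -0.859 0.511
outer loop
vertex -1.656 -0.047 1.035
vertex -0.985 0.052 1.156
vertex -1.507 0.411 1.795
endloop
endfacet
facet normal -0.977 0.058 0.207
outer loop
vertex -0.215 2.85 -3.919
vertex 0.161 3.889 -2.435
vertex -0.273 3.544 -4.389
endloop
endfacet
facet normal -0.203 -0.561 -0.803
outer loop
vertex 0.939 3.471 -4.645
vertex -0.215 2.85 -3.919
vertex -0.273 3.544 -4.389
endloop
endfacet
facet normal -0.977 0.060 0.206
outer loop
vertex -0.273 3.544 -4.389
vertex 0.161 3.889 -2.435
vertex 0.104 4.582 -2.905
endloop
endfacet
facet normal -0.069 0.826 -0.560
outer loop
vertex 0.104 4.582 -2.905
vertex 0.939 3.471 -4.645
vertex -0.273 3.544 -4.389
endloop
endfacet
facet normal 0.069 -0.825 0.560
outer loop
vertex -0.215 2.85 -3.919
vertex 1.373 3.816 -2.691
vertex 0.161 3.889 -2.435
endloop
endfacet
facet normal -0.203 -0.561 -0.803
outer loop
vertex 0.996 2.778 -4.175
vertex -0.215 2.85 -3.919
vertex 0.939 3.471 -4.645
endloop
endfacet
facet normal 0.069 -0.826 0.560
outer loop
vertex 0.996 2.778 -4.175
vertex 1.373 3.816 -2.691
vertex -0.215 2.85 -3.919
endloop
endfacet
facet normal 0.203 0.561 0.802
outer loop
vertex 0.161 3.889 -2.435
vertex 1.373 3.816 -2.691
vertex 0.104 4.582 -2.905
endloop
endfacet
facet normal -0.069 0.825 -0.560
outer loop
vertex 1.315 4.51 -3.161
vertex 0.939 3.471 -4.645
vertex 0.104 4.582 -2.905
endloop
endfacet
facet normal 0.203 0.561 0.803
outer loop
vertex 0.104 4.582 -2.905
vertex 1.373 3.816 -2.691
vertex 1.315 4.51 -3.161
endloop
endfacet
facet normal 0.977 -0.059 -0.206
outer loop
vertex 1.315 4.51 -3.161
vertex 0.996 2.778 -4.175
vertex 0.939 3.471 -4.645
endloop
endfacet
facet normal 0.977 -0.059 -0.207
outer loop
vertex 1.373 3.816 -2.691
vertex 0.996 2.778 -4.175
vertex 1.315 4.51 -3.161
endloop
endfacet

endsolid


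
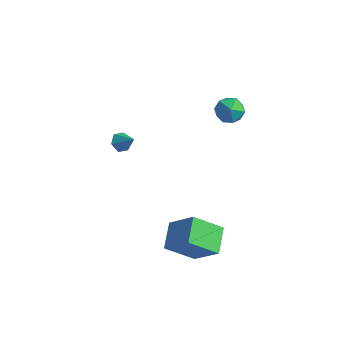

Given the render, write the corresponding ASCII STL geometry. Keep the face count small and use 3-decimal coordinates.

solid 
facet normal -0.736 0.047 -0.675
outer loop
vertex -3.589 -1.291 -1.142
vertex -4.015 -1.302 -0.678
vertex -3.79 -0.752 -0.885
endloop
endfacet
facet normal 0.850 0.449 -0.276
outer loop
vertex -3.589 -1.291 -1.142
vertex -3.79 -0.752 -0.885
vertex -3.145 -1.358 0.118
endloop
endfacet
facet normal -0.737 0.048 -0.674
outer loop
vertex -3.79 -0.752 -0.885
vertex -4.015 -1.302 -0.678
vertex -4.215 -0.763 -0.421
endloop
endfacet
facet normal 0.330 0.887 0.323
outer loop
vertex -3.79 -0.752 -0.885
vertex -4.215 -0.763 -0.421
vertex -3.145 -1.358 0.118
endloop
endfacet
facet normal -0.738 0.047 -0.673
outer loop
vertex -4.215 -0.763 -0.421
vertex -4.015 -1.302 -0.678
vertex -4.44 -1.314 -0.213
endloop
endfacet
facet normal -0.211 0.420 0.883
outer loop
vertex -4.215 -0.763 -0.421
vertex -4.44 -1.314 -0.213
vertex -3.145 -1.358 0.118
endloop
endfacet
facet normal -0.738 0.047 -0.673
outer loop
vertex -4.44 -1.314 -0.213
vertex -4.015 -1.302 -0.678
vertex -4.24 -1.853 -0.47
endloop
endfacet
facet normal -0.232 -0.487 0.842
outer loop
vertex -4.44 -1.314 -0.213
vertex -4.24 -1.853 -0.47
vertex -3.145 -1.358 0.118
endloop
endfacet
facet normal -0.737 0.047 -0.674
outer loop
vertex -4.24 -1.853 -0.47
vertex -4.015 -1.302 -0.678
vertex -3.814 -1.841 -0.935
endloop
endfacet
facet normal 0.289 -0.926 0.241
outer loop
vertex -4.24 -1.853 -0.47
vertex -3.814 -1.841 -0.935
vertex -3.145 -1.358 0.118
endloop
endfacet
facet normal -0.736 0.047 -0.675
outer loop
vertex -3.814 -1.841 -0.935
vertex -4.015 -1.302 -0.678
vertex -3.589 -1.291 -1.142
endloop
endfacet
facet normal 0.830 -0.459 -0.317
outer loop
vertex -3.814 -1.841 -0.935
vertex -3.589 -1.291 -1.142
vertex -3.145 -1.358 0.118
endloop
endfacet
facet normal -0.931 0.134 0.340
outer loop
vertex 0.385 0.742 2.929
vertex 0.69 0.704 3.779
vertex 0.647 1.498 3.349
endloop
endfacet
facet normal -0.842 0.454 -0.291
outer loop
vertex 0.385 0.742 2.929
vertex 0.647 1.498 3.349
vertex 0.872 1.36 2.484
endloop
endfacet
facet normal -0.644 -0.043 -0.764
outer loop
vertex 0.385 0.742 2.929
vertex 0.872 1.36 2.484
vertex 1.054 0.481 2.38
endloop
endfacet
facet normal -0.610 -0.669 -0.425
outer loop
vertex 0.385 0.742 2.929
vertex 1.054 0.481 2.38
vertex 0.941 0.075 3.18
endloop
endfacet
facet normal -0.788 -0.560 0.258
outer loop
vertex 0.385 0.742 2.929
vertex 0.941 0.075 3.18
vertex 0.69 0.704 3.779
endloop
endfacet
facet normal -0.309 0.923 -0.228
outer loop
vertex 0.872 1.36 2.484
vertex 0.647 1.498 3.349
vertex 1.479 1.705 3.06
endloop
endfacet
facet normal -0.452 0.406 0.794
outer loop
vertex 0.647 1.498 3.349
vertex 0.69 0.704 3.779
vertex 1.366 1.299 3.86
endloop
endfacet
facet normal -0.220 -0.717 0.661
outer loop
vertex 0.69 0.704 3.779
vertex 0.941 0.075 3.18
vertex 1.548 0.42 3.756
endloop
endfacet
facet normal 0.068 -0.894 -0.444
outer loop
vertex 0.941 0.075 3.18
vertex 1.054 0.481 2.38
vertex 1.773 0.282 2.891
endloop
endfacet
facet normal 0.013 0.120 -0.993
outer loop
vertex 1.054 0.481 2.38
vertex 0.872 1.36 2.484
vertex 1.73 1.076 2.461
endloop
endfacet
facet normal 0.610 0.669 0.425
outer loop
vertex 2.035 1.038 3.311
vertex 1.479 1.705 3.06
vertex 1.366 1.299 3.86
endloop
endfacet
facet normal 0.644 0.043 0.764
outer loop
vertex 2.035 1.038 3.311
vertex 1.366 1.299 3.86
vertex 1.548 0.42 3.756
endloop
endfacet
facet normal 0.842 -0.454 0.291
outer loop
vertex 2.035 1.038 3.311
vertex 1.548 0.42 3.756
vertex 1.773 0.282 2.891
endloop
endfacet
facet normal 0.931 -0.134 -0.340
outer loop
vertex 2.035 1.038 3.311
vertex 1.773 0.282 2.891
vertex 1.73 1.076 2.461
endloop
endfacet
facet normal 0.788 0.560 -0.258
outer loop
vertex 2.035 1.038 3.311
vertex 1.73 1.076 2.461
vertex 1.479 1.705 3.06
endloop
endfacet
facet normal -0.068 0.894 0.444
outer loop
vertex 1.366 1.299 3.86
vertex 1.479 1.705 3.06
vertex 0.647 1.498 3.349
endloop
endfacet
facet normal -0.013 -0.120 0.993
outer loop
vertex 1.548 0.42 3.756
vertex 1.366 1.299 3.86
vertex 0.69 0.704 3.779
endloop
endfacet
facet normal 0.309 -0.923 0.228
outer loop
vertex 1.773 0.282 2.891
vertex 1.548 0.42 3.756
vertex 0.941 0.075 3.18
endloop
endfacet
facet normal 0.452 -0.406 -0.794
outer loop
vertex 1.73 1.076 2.461
vertex 1.773 0.282 2.891
vertex 1.054 0.481 2.38
endloop
endfacet
facet normal 0.220 0.717 -0.661
outer loop
vertex 1.479 1.705 3.06
vertex 1.73 1.076 2.461
vertex 0.872 1.36 2.484
endloop
endfacet
facet normal -0.605 -0.512 0.610
outer loop
vertex 2.529 -5.017 -2.074
vertex 1.958 -3.66 -1.501
vertex 1.103 -5.019 -3.49
endloop
endfacet
facet normal 0.362 -0.859 -0.363
outer loop
vertex 2.282 -4.02 -4.679
vertex 2.529 -5.017 -2.074
vertex 1.103 -5.019 -3.49
endloop
endfacet
facet normal -0.605 -0.512 0.610
outer loop
vertex 1.103 -5.019 -3.49
vertex 1.958 -3.66 -1.501
vertex 0.532 -3.662 -2.916
endloop
endfacet
facet normal -0.710 -0.001 -0.704
outer loop
vertex 0.532 -3.662 -2.916
vertex 2.282 -4.02 -4.679
vertex 1.103 -5.019 -3.49
endloop
endfacet
facet normal 0.710 0.001 0.705
outer loop
vertex 2.529 -5.017 -2.074
vertex 3.137 -2.661 -2.69
vertex 1.958 -3.66 -1.501
endloop
endfacet
facet normal 0.361 -0.859 -0.363
outer loop
vertex 3.708 -4.018 -3.264
vertex 2.529 -5.017 -2.074
vertex 2.282 -4.02 -4.679
endloop
endfacet
facet normal 0.710 0.001 0.704
outer loop
vertex 3.708 -4.018 -3.264
vertex 3.137 -2.661 -2.69
vertex 2.529 -5.017 -2.074
endloop
endfacet
facet normal -0.361 0.859 0.363
outer loop
vertex 1.958 -3.66 -1.501
vertex 3.137 -2.661 -2.69
vertex 0.532 -3.662 -2.916
endloop
endfacet
facet normal -0.710 -0.001 -0.704
outer loop
vertex 1.711 -2.663 -4.106
vertex 2.282 -4.02 -4.679
vertex 0.532 -3.662 -2.916
endloop
endfacet
facet normal -0.362 0.859 0.363
outer loop
vertex 0.532 -3.662 -2.916
vertex 3.137 -2.661 -2.69
vertex 1.711 -2.663 -4.106
endloop
endfacet
facet normal 0.605 0.512 -0.610
outer loop
vertex 1.711 -2.663 -4.106
vertex 3.708 -4.018 -3.264
vertex 2.282 -4.02 -4.679
endloop
endfacet
facet normal 0.605 0.512 -0.610
outer loop
vertex 3.137 -2.661 -2.69
vertex 3.708 -4.018 -3.264
vertex 1.711 -2.663 -4.106
endloop
endfacet

endsolid


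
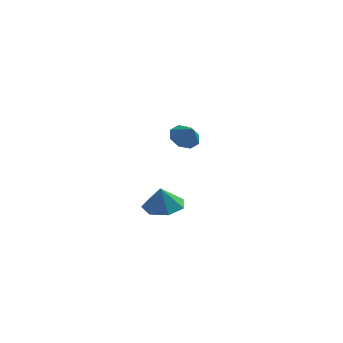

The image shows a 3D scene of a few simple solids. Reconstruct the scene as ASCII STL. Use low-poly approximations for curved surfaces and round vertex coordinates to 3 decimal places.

solid 
facet normal -0.512 0.482 -0.711
outer loop
vertex 1.922 3.689 -1.184
vertex 1.201 3.603 -0.723
vertex 1.825 4.193 -0.772
endloop
endfacet
facet normal 0.984 0.048 0.173
outer loop
vertex 1.922 3.689 -1.184
vertex 1.825 4.193 -0.772
vertex 1.739 3.097 0.023
endloop
endfacet
facet normal -0.512 0.483 -0.711
outer loop
vertex 1.825 4.193 -0.772
vertex 1.201 3.603 -0.723
vertex 1.363 4.352 -0.331
endloop
endfacet
facet normal 0.704 0.380 0.600
outer loop
vertex 1.825 4.193 -0.772
vertex 1.363 4.352 -0.331
vertex 1.739 3.097 0.023
endloop
endfacet
facet normal -0.512 0.483 -0.711
outer loop
vertex 1.363 4.352 -0.331
vertex 1.201 3.603 -0.723
vertex 0.806 4.072 -0.12
endloop
endfacet
facet normal 0.191 0.319 0.928
outer loop
vertex 1.363 4.352 -0.331
vertex 0.806 4.072 -0.12
vertex 1.739 3.097 0.023
endloop
endfacet
facet normal -0.511 0.483 -0.711
outer loop
vertex 0.806 4.072 -0.12
vertex 1.201 3.603 -0.723
vertex 0.48 3.518 -0.262
endloop
endfacet
facet normal -0.251 -0.099 0.963
outer loop
vertex 0.806 4.072 -0.12
vertex 0.48 3.518 -0.262
vertex 1.739 3.097 0.023
endloop
endfacet
facet normal -0.511 0.483 -0.711
outer loop
vertex 0.48 3.518 -0.262
vertex 1.201 3.603 -0.723
vertex 0.577 3.014 -0.674
endloop
endfacet
facet normal -0.366 -0.630 0.685
outer loop
vertex 0.48 3.518 -0.262
vertex 0.577 3.014 -0.674
vertex 1.739 3.097 0.023
endloop
endfacet
facet normal -0.512 0.483 -0.710
outer loop
vertex 0.577 3.014 -0.674
vertex 1.201 3.603 -0.723
vertex 1.039 2.855 -1.115
endloop
endfacet
facet normal -0.086 -0.963 0.257
outer loop
vertex 0.577 3.014 -0.674
vertex 1.039 2.855 -1.115
vertex 1.739 3.097 0.023
endloop
endfacet
facet normal -0.512 0.483 -0.710
outer loop
vertex 1.039 2.855 -1.115
vertex 1.201 3.603 -0.723
vertex 1.596 3.135 -1.326
endloop
endfacet
facet normal 0.427 -0.902 -0.071
outer loop
vertex 1.039 2.855 -1.115
vertex 1.596 3.135 -1.326
vertex 1.739 3.097 0.023
endloop
endfacet
facet normal -0.512 0.483 -0.710
outer loop
vertex 1.596 3.135 -1.326
vertex 1.201 3.603 -0.723
vertex 1.922 3.689 -1.184
endloop
endfacet
facet normal 0.869 -0.484 -0.106
outer loop
vertex 1.596 3.135 -1.326
vertex 1.922 3.689 -1.184
vertex 1.739 3.097 0.023
endloop
endfacet
facet normal 0.066 0.242 -0.968
outer loop
vertex 2.435 -3.123 -2.74
vertex 1.421 -2.848 -2.74
vertex 2.261 -2.252 -2.534
endloop
endfacet
facet normal 0.744 -0.009 0.668
outer loop
vertex 2.435 -3.123 -2.74
vertex 2.261 -2.252 -2.534
vertex 1.339 -3.152 -1.52
endloop
endfacet
facet normal 0.066 0.241 -0.968
outer loop
vertex 2.261 -2.252 -2.534
vertex 1.421 -2.848 -2.74
vertex 1.455 -1.83 -2.484
endloop
endfacet
facet normal 0.329 0.537 0.776
outer loop
vertex 2.261 -2.252 -2.534
vertex 1.455 -1.83 -2.484
vertex 1.339 -3.152 -1.52
endloop
endfacet
facet normal 0.066 0.241 -0.968
outer loop
vertex 1.455 -1.83 -2.484
vertex 1.421 -2.848 -2.74
vertex 0.624 -2.174 -2.626
endloop
endfacet
facet normal -0.362 0.570 0.738
outer loop
vertex 1.455 -1.83 -2.484
vertex 0.624 -2.174 -2.626
vertex 1.339 -3.152 -1.52
endloop
endfacet
facet normal 0.066 0.241 -0.968
outer loop
vertex 0.624 -2.174 -2.626
vertex 1.421 -2.848 -2.74
vertex 0.393 -3.026 -2.854
endloop
endfacet
facet normal -0.811 0.064 0.581
outer loop
vertex 0.624 -2.174 -2.626
vertex 0.393 -3.026 -2.854
vertex 1.339 -3.152 -1.52
endloop
endfacet
facet normal 0.066 0.241 -0.968
outer loop
vertex 0.393 -3.026 -2.854
vertex 1.421 -2.848 -2.74
vertex 0.936 -3.743 -2.996
endloop
endfacet
facet normal -0.679 -0.598 0.425
outer loop
vertex 0.393 -3.026 -2.854
vertex 0.936 -3.743 -2.996
vertex 1.339 -3.152 -1.52
endloop
endfacet
facet normal 0.066 0.241 -0.968
outer loop
vertex 0.936 -3.743 -2.996
vertex 1.421 -2.848 -2.74
vertex 1.845 -3.786 -2.945
endloop
endfacet
facet normal -0.065 -0.920 0.386
outer loop
vertex 0.936 -3.743 -2.996
vertex 1.845 -3.786 -2.945
vertex 1.339 -3.152 -1.52
endloop
endfacet
facet normal 0.065 0.241 -0.968
outer loop
vertex 1.845 -3.786 -2.945
vertex 1.421 -2.848 -2.74
vertex 2.435 -3.123 -2.74
endloop
endfacet
facet normal 0.568 -0.658 0.494
outer loop
vertex 1.845 -3.786 -2.945
vertex 2.435 -3.123 -2.74
vertex 1.339 -3.152 -1.52
endloop
endfacet

endsolid


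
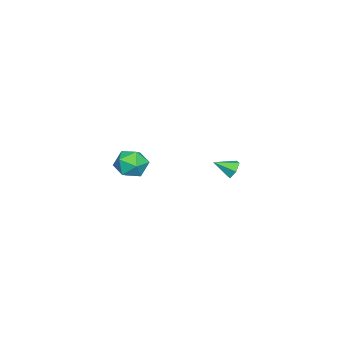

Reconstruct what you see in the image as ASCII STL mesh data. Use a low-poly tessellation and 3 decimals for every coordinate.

solid 
facet normal -0.978 -0.051 -0.203
outer loop
vertex -3.512 -2.948 -3.151
vertex -3.524 -3.973 -2.836
vertex -3.712 -3.192 -2.126
endloop
endfacet
facet normal -0.792 0.611 -0.009
outer loop
vertex -3.512 -2.948 -3.151
vertex -3.712 -3.192 -2.126
vertex -3.072 -2.366 -2.365
endloop
endfacet
facet normal -0.289 0.840 -0.460
outer loop
vertex -3.512 -2.948 -3.151
vertex -3.072 -2.366 -2.365
vertex -2.489 -2.636 -3.224
endloop
endfacet
facet normal -0.164 0.320 -0.933
outer loop
vertex -3.512 -2.948 -3.151
vertex -2.489 -2.636 -3.224
vertex -2.768 -3.629 -3.515
endloop
endfacet
facet normal -0.590 -0.231 -0.774
outer loop
vertex -3.512 -2.948 -3.151
vertex -2.768 -3.629 -3.515
vertex -3.524 -3.973 -2.836
endloop
endfacet
facet normal -0.504 0.577 0.643
outer loop
vertex -3.072 -2.366 -2.365
vertex -3.712 -3.192 -2.126
vertex -2.812 -3.031 -1.565
endloop
endfacet
facet normal -0.805 -0.494 0.330
outer loop
vertex -3.712 -3.192 -2.126
vertex -3.524 -3.973 -2.836
vertex -3.091 -4.024 -1.856
endloop
endfacet
facet normal -0.177 -0.784 -0.594
outer loop
vertex -3.524 -3.973 -2.836
vertex -2.768 -3.629 -3.515
vertex -2.508 -4.294 -2.715
endloop
endfacet
facet normal 0.512 0.106 -0.852
outer loop
vertex -2.768 -3.629 -3.515
vertex -2.489 -2.636 -3.224
vertex -1.868 -3.468 -2.954
endloop
endfacet
facet normal 0.310 0.947 -0.088
outer loop
vertex -2.489 -2.636 -3.224
vertex -3.072 -2.366 -2.365
vertex -2.056 -2.687 -2.244
endloop
endfacet
facet normal 0.164 -0.320 0.933
outer loop
vertex -2.068 -3.712 -1.929
vertex -2.812 -3.031 -1.565
vertex -3.091 -4.024 -1.856
endloop
endfacet
facet normal 0.289 -0.840 0.460
outer loop
vertex -2.068 -3.712 -1.929
vertex -3.091 -4.024 -1.856
vertex -2.508 -4.294 -2.715
endloop
endfacet
facet normal 0.792 -0.611 0.009
outer loop
vertex -2.068 -3.712 -1.929
vertex -2.508 -4.294 -2.715
vertex -1.868 -3.468 -2.954
endloop
endfacet
facet normal 0.978 0.051 0.203
outer loop
vertex -2.068 -3.712 -1.929
vertex -1.868 -3.468 -2.954
vertex -2.056 -2.687 -2.244
endloop
endfacet
facet normal 0.590 0.231 0.774
outer loop
vertex -2.068 -3.712 -1.929
vertex -2.056 -2.687 -2.244
vertex -2.812 -3.031 -1.565
endloop
endfacet
facet normal -0.512 -0.106 0.852
outer loop
vertex -3.091 -4.024 -1.856
vertex -2.812 -3.031 -1.565
vertex -3.712 -3.192 -2.126
endloop
endfacet
facet normal -0.310 -0.947 0.088
outer loop
vertex -2.508 -4.294 -2.715
vertex -3.091 -4.024 -1.856
vertex -3.524 -3.973 -2.836
endloop
endfacet
facet normal 0.504 -0.577 -0.643
outer loop
vertex -1.868 -3.468 -2.954
vertex -2.508 -4.294 -2.715
vertex -2.768 -3.629 -3.515
endloop
endfacet
facet normal 0.805 0.494 -0.330
outer loop
vertex -2.056 -2.687 -2.244
vertex -1.868 -3.468 -2.954
vertex -2.489 -2.636 -3.224
endloop
endfacet
facet normal 0.177 0.784 0.594
outer loop
vertex -2.812 -3.031 -1.565
vertex -2.056 -2.687 -2.244
vertex -3.072 -2.366 -2.365
endloop
endfacet
facet normal -0.364 0.801 -0.476
outer loop
vertex 2.114 4.193 0.553
vertex 1.611 4.18 0.916
vertex 2.109 4.508 1.087
endloop
endfacet
facet normal 0.998 -0.052 0.040
outer loop
vertex 2.114 4.193 0.553
vertex 2.109 4.508 1.087
vertex 2.029 3.26 1.464
endloop
endfacet
facet normal -0.364 0.800 -0.476
outer loop
vertex 2.109 4.508 1.087
vertex 1.611 4.18 0.916
vertex 1.607 4.496 1.45
endloop
endfacet
facet normal 0.570 0.204 0.796
outer loop
vertex 2.109 4.508 1.087
vertex 1.607 4.496 1.45
vertex 2.029 3.26 1.464
endloop
endfacet
facet normal -0.364 0.800 -0.476
outer loop
vertex 1.607 4.496 1.45
vertex 1.611 4.18 0.916
vertex 1.109 4.168 1.279
endloop
endfacet
facet normal -0.274 -0.083 0.958
outer loop
vertex 1.607 4.496 1.45
vertex 1.109 4.168 1.279
vertex 2.029 3.26 1.464
endloop
endfacet
facet normal -0.363 0.801 -0.475
outer loop
vertex 1.109 4.168 1.279
vertex 1.611 4.18 0.916
vertex 1.113 3.853 0.745
endloop
endfacet
facet normal -0.690 -0.625 0.364
outer loop
vertex 1.109 4.168 1.279
vertex 1.113 3.853 0.745
vertex 2.029 3.26 1.464
endloop
endfacet
facet normal -0.363 0.801 -0.476
outer loop
vertex 1.113 3.853 0.745
vertex 1.611 4.18 0.916
vertex 1.616 3.865 0.382
endloop
endfacet
facet normal -0.262 -0.881 -0.393
outer loop
vertex 1.113 3.853 0.745
vertex 1.616 3.865 0.382
vertex 2.029 3.26 1.464
endloop
endfacet
facet normal -0.364 0.801 -0.476
outer loop
vertex 1.616 3.865 0.382
vertex 1.611 4.18 0.916
vertex 2.114 4.193 0.553
endloop
endfacet
facet normal 0.582 -0.595 -0.555
outer loop
vertex 1.616 3.865 0.382
vertex 2.114 4.193 0.553
vertex 2.029 3.26 1.464
endloop
endfacet

endsolid


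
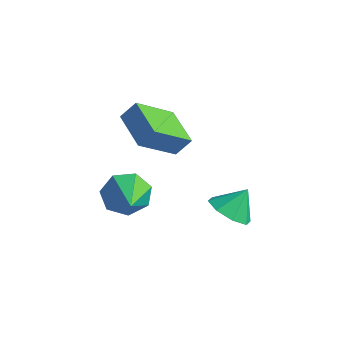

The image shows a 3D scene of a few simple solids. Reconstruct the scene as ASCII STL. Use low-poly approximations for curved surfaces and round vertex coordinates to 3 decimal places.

solid 
facet normal -0.217 -0.589 -0.779
outer loop
vertex 1.555 3.154 -4.512
vertex 0.579 3.267 -4.326
vertex 1.254 3.753 -4.881
endloop
endfacet
facet normal 0.854 0.505 0.124
outer loop
vertex 1.555 3.154 -4.512
vertex 1.254 3.753 -4.881
vertex 0.861 4.033 -3.314
endloop
endfacet
facet normal -0.216 -0.589 -0.779
outer loop
vertex 1.254 3.753 -4.881
vertex 0.579 3.267 -4.326
vertex 0.558 4.067 -4.925
endloop
endfacet
facet normal 0.414 0.909 -0.059
outer loop
vertex 1.254 3.753 -4.881
vertex 0.558 4.067 -4.925
vertex 0.861 4.033 -3.314
endloop
endfacet
facet normal -0.217 -0.589 -0.779
outer loop
vertex 0.558 4.067 -4.925
vertex 0.579 3.267 -4.326
vertex -0.126 3.913 -4.618
endloop
endfacet
facet normal -0.195 0.979 0.057
outer loop
vertex 0.558 4.067 -4.925
vertex -0.126 3.913 -4.618
vertex 0.861 4.033 -3.314
endloop
endfacet
facet normal -0.217 -0.588 -0.779
outer loop
vertex -0.126 3.913 -4.618
vertex 0.579 3.267 -4.326
vertex -0.397 3.38 -4.14
endloop
endfacet
facet normal -0.616 0.676 0.404
outer loop
vertex -0.126 3.913 -4.618
vertex -0.397 3.38 -4.14
vertex 0.861 4.033 -3.314
endloop
endfacet
facet normal -0.217 -0.589 -0.779
outer loop
vertex -0.397 3.38 -4.14
vertex 0.579 3.267 -4.326
vertex -0.095 2.781 -3.771
endloop
endfacet
facet normal -0.602 0.176 0.779
outer loop
vertex -0.397 3.38 -4.14
vertex -0.095 2.781 -3.771
vertex 0.861 4.033 -3.314
endloop
endfacet
facet normal -0.216 -0.589 -0.779
outer loop
vertex -0.095 2.781 -3.771
vertex 0.579 3.267 -4.326
vertex 0.601 2.467 -3.727
endloop
endfacet
facet normal -0.163 -0.226 0.960
outer loop
vertex -0.095 2.781 -3.771
vertex 0.601 2.467 -3.727
vertex 0.861 4.033 -3.314
endloop
endfacet
facet normal -0.216 -0.589 -0.779
outer loop
vertex 0.601 2.467 -3.727
vertex 0.579 3.267 -4.326
vertex 1.285 2.622 -4.034
endloop
endfacet
facet normal 0.446 -0.297 0.844
outer loop
vertex 0.601 2.467 -3.727
vertex 1.285 2.622 -4.034
vertex 0.861 4.033 -3.314
endloop
endfacet
facet normal -0.217 -0.589 -0.778
outer loop
vertex 1.285 2.622 -4.034
vertex 0.579 3.267 -4.326
vertex 1.555 3.154 -4.512
endloop
endfacet
facet normal 0.867 0.007 0.498
outer loop
vertex 1.285 2.622 -4.034
vertex 1.555 3.154 -4.512
vertex 0.861 4.033 -3.314
endloop
endfacet
facet normal -0.680 0.592 -0.434
outer loop
vertex -2.222 1.694 -4.614
vertex -2.98 1.239 -4.047
vertex -2.399 2.081 -3.809
endloop
endfacet
facet normal 0.926 0.376 0.023
outer loop
vertex -2.222 1.694 -4.614
vertex -2.399 2.081 -3.809
vertex -1.58 0.021 -3.153
endloop
endfacet
facet normal -0.679 0.592 -0.434
outer loop
vertex -2.399 2.081 -3.809
vertex -2.98 1.239 -4.047
vertex -3.013 1.835 -3.183
endloop
endfacet
facet normal 0.547 0.443 0.710
outer loop
vertex -2.399 2.081 -3.809
vertex -3.013 1.835 -3.183
vertex -1.58 0.021 -3.153
endloop
endfacet
facet normal -0.680 0.591 -0.434
outer loop
vertex -3.013 1.835 -3.183
vertex -2.98 1.239 -4.047
vertex -3.602 1.14 -3.207
endloop
endfacet
facet normal -0.031 -0.008 0.999
outer loop
vertex -3.013 1.835 -3.183
vertex -3.602 1.14 -3.207
vertex -1.58 0.021 -3.153
endloop
endfacet
facet normal -0.680 0.592 -0.433
outer loop
vertex -3.602 1.14 -3.207
vertex -2.98 1.239 -4.047
vertex -3.723 0.52 -3.864
endloop
endfacet
facet normal -0.372 -0.640 0.672
outer loop
vertex -3.602 1.14 -3.207
vertex -3.723 0.52 -3.864
vertex -1.58 0.021 -3.153
endloop
endfacet
facet normal -0.680 0.592 -0.433
outer loop
vertex -3.723 0.52 -3.864
vertex -2.98 1.239 -4.047
vertex -3.284 0.442 -4.659
endloop
endfacet
facet normal -0.219 -0.975 -0.025
outer loop
vertex -3.723 0.52 -3.864
vertex -3.284 0.442 -4.659
vertex -1.58 0.021 -3.153
endloop
endfacet
facet normal -0.679 0.592 -0.434
outer loop
vertex -3.284 0.442 -4.659
vertex -2.98 1.239 -4.047
vertex -2.616 0.964 -4.992
endloop
endfacet
facet normal 0.313 -0.762 -0.567
outer loop
vertex -3.284 0.442 -4.659
vertex -2.616 0.964 -4.992
vertex -1.58 0.021 -3.153
endloop
endfacet
facet normal -0.680 0.591 -0.434
outer loop
vertex -2.616 0.964 -4.992
vertex -2.98 1.239 -4.047
vertex -2.222 1.694 -4.614
endloop
endfacet
facet normal 0.822 -0.161 -0.546
outer loop
vertex -2.616 0.964 -4.992
vertex -2.222 1.694 -4.614
vertex -1.58 0.021 -3.153
endloop
endfacet
facet normal -0.403 -0.506 -0.763
outer loop
vertex -1.484 0.379 0.323
vertex -3.09 1.103 0.692
vertex -1.053 1.997 -0.977
endloop
endfacet
facet normal 0.892 -0.402 -0.205
outer loop
vertex -0.67 2.477 -0.252
vertex -1.484 0.379 0.323
vertex -1.053 1.997 -0.977
endloop
endfacet
facet normal -0.403 -0.505 -0.763
outer loop
vertex -1.053 1.997 -0.977
vertex -3.09 1.103 0.692
vertex -2.659 2.722 -0.608
endloop
endfacet
facet normal 0.204 0.763 -0.613
outer loop
vertex -2.659 2.722 -0.608
vertex -0.67 2.477 -0.252
vertex -1.053 1.997 -0.977
endloop
endfacet
facet normal -0.203 -0.764 0.613
outer loop
vertex -1.484 0.379 0.323
vertex -2.707 1.583 1.417
vertex -3.09 1.103 0.692
endloop
endfacet
facet normal 0.892 -0.402 -0.205
outer loop
vertex -1.101 0.858 1.048
vertex -1.484 0.379 0.323
vertex -0.67 2.477 -0.252
endloop
endfacet
facet normal -0.204 -0.764 0.612
outer loop
vertex -1.101 0.858 1.048
vertex -2.707 1.583 1.417
vertex -1.484 0.379 0.323
endloop
endfacet
facet normal -0.892 0.402 0.205
outer loop
vertex -3.09 1.103 0.692
vertex -2.707 1.583 1.417
vertex -2.659 2.722 -0.608
endloop
endfacet
facet normal 0.204 0.764 -0.612
outer loop
vertex -2.276 3.201 0.117
vertex -0.67 2.477 -0.252
vertex -2.659 2.722 -0.608
endloop
endfacet
facet normal -0.892 0.403 0.205
outer loop
vertex -2.659 2.722 -0.608
vertex -2.707 1.583 1.417
vertex -2.276 3.201 0.117
endloop
endfacet
facet normal 0.403 0.505 0.763
outer loop
vertex -2.276 3.201 0.117
vertex -1.101 0.858 1.048
vertex -0.67 2.477 -0.252
endloop
endfacet
facet normal 0.403 0.505 0.763
outer loop
vertex -2.707 1.583 1.417
vertex -1.101 0.858 1.048
vertex -2.276 3.201 0.117
endloop
endfacet

endsolid


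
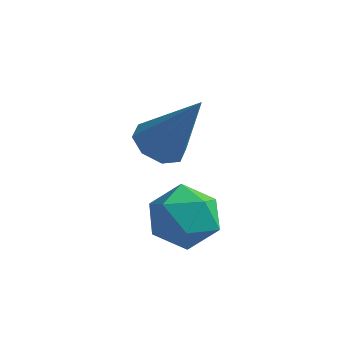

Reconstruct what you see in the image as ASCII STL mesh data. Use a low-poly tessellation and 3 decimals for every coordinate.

solid 
facet normal -0.716 0.629 0.304
outer loop
vertex 2.082 1.274 -3.167
vertex 1.552 0.517 -2.849
vertex 2.19 0.953 -2.25
endloop
endfacet
facet normal -0.074 0.938 0.337
outer loop
vertex 2.082 1.274 -3.167
vertex 2.19 0.953 -2.25
vertex 2.975 1.204 -2.776
endloop
endfacet
facet normal 0.211 0.924 -0.317
outer loop
vertex 2.082 1.274 -3.167
vertex 2.975 1.204 -2.776
vertex 2.823 0.922 -3.699
endloop
endfacet
facet normal -0.253 0.607 -0.754
outer loop
vertex 2.082 1.274 -3.167
vertex 2.823 0.922 -3.699
vertex 1.943 0.498 -3.745
endloop
endfacet
facet normal -0.827 0.424 -0.370
outer loop
vertex 2.082 1.274 -3.167
vertex 1.943 0.498 -3.745
vertex 1.552 0.517 -2.849
endloop
endfacet
facet normal 0.339 0.545 0.766
outer loop
vertex 2.975 1.204 -2.776
vertex 2.19 0.953 -2.25
vertex 2.997 0.402 -2.215
endloop
endfacet
facet normal -0.700 0.044 0.713
outer loop
vertex 2.19 0.953 -2.25
vertex 1.552 0.517 -2.849
vertex 2.117 -0.022 -2.261
endloop
endfacet
facet normal -0.880 -0.288 -0.378
outer loop
vertex 1.552 0.517 -2.849
vertex 1.943 0.498 -3.745
vertex 1.965 -0.304 -3.184
endloop
endfacet
facet normal 0.049 0.008 -0.999
outer loop
vertex 1.943 0.498 -3.745
vertex 2.823 0.922 -3.699
vertex 2.75 -0.053 -3.71
endloop
endfacet
facet normal 0.801 0.522 -0.292
outer loop
vertex 2.823 0.922 -3.699
vertex 2.975 1.204 -2.776
vertex 3.388 0.383 -3.111
endloop
endfacet
facet normal 0.253 -0.607 0.754
outer loop
vertex 2.858 -0.374 -2.793
vertex 2.997 0.402 -2.215
vertex 2.117 -0.022 -2.261
endloop
endfacet
facet normal -0.211 -0.924 0.317
outer loop
vertex 2.858 -0.374 -2.793
vertex 2.117 -0.022 -2.261
vertex 1.965 -0.304 -3.184
endloop
endfacet
facet normal 0.074 -0.938 -0.337
outer loop
vertex 2.858 -0.374 -2.793
vertex 1.965 -0.304 -3.184
vertex 2.75 -0.053 -3.71
endloop
endfacet
facet normal 0.716 -0.629 -0.304
outer loop
vertex 2.858 -0.374 -2.793
vertex 2.75 -0.053 -3.71
vertex 3.388 0.383 -3.111
endloop
endfacet
facet normal 0.827 -0.424 0.370
outer loop
vertex 2.858 -0.374 -2.793
vertex 3.388 0.383 -3.111
vertex 2.997 0.402 -2.215
endloop
endfacet
facet normal -0.049 -0.008 0.999
outer loop
vertex 2.117 -0.022 -2.261
vertex 2.997 0.402 -2.215
vertex 2.19 0.953 -2.25
endloop
endfacet
facet normal -0.801 -0.522 0.292
outer loop
vertex 1.965 -0.304 -3.184
vertex 2.117 -0.022 -2.261
vertex 1.552 0.517 -2.849
endloop
endfacet
facet normal -0.339 -0.545 -0.766
outer loop
vertex 2.75 -0.053 -3.71
vertex 1.965 -0.304 -3.184
vertex 1.943 0.498 -3.745
endloop
endfacet
facet normal 0.700 -0.044 -0.713
outer loop
vertex 3.388 0.383 -3.111
vertex 2.75 -0.053 -3.71
vertex 2.823 0.922 -3.699
endloop
endfacet
facet normal 0.880 0.288 0.378
outer loop
vertex 2.997 0.402 -2.215
vertex 3.388 0.383 -3.111
vertex 2.975 1.204 -2.776
endloop
endfacet
facet normal -0.514 -0.038 -0.857
outer loop
vertex 1.458 2.714 -3.005
vertex 0.815 2.91 -2.628
vertex 1.378 3.298 -2.983
endloop
endfacet
facet normal 0.967 0.140 -0.215
outer loop
vertex 1.458 2.714 -3.005
vertex 1.378 3.298 -2.983
vertex 1.905 2.99 -0.812
endloop
endfacet
facet normal -0.514 -0.037 -0.857
outer loop
vertex 1.378 3.298 -2.983
vertex 0.815 2.91 -2.628
vertex 0.969 3.654 -2.753
endloop
endfacet
facet normal 0.641 0.766 -0.047
outer loop
vertex 1.378 3.298 -2.983
vertex 0.969 3.654 -2.753
vertex 1.905 2.99 -0.812
endloop
endfacet
facet normal -0.514 -0.037 -0.857
outer loop
vertex 0.969 3.654 -2.753
vertex 0.815 2.91 -2.628
vertex 0.47 3.575 -2.45
endloop
endfacet
facet normal 0.036 0.951 0.308
outer loop
vertex 0.969 3.654 -2.753
vertex 0.47 3.575 -2.45
vertex 1.905 2.99 -0.812
endloop
endfacet
facet normal -0.513 -0.037 -0.857
outer loop
vertex 0.47 3.575 -2.45
vertex 0.815 2.91 -2.628
vertex 0.173 3.106 -2.252
endloop
endfacet
facet normal -0.495 0.585 0.643
outer loop
vertex 0.47 3.575 -2.45
vertex 0.173 3.106 -2.252
vertex 1.905 2.99 -0.812
endloop
endfacet
facet normal -0.513 -0.037 -0.857
outer loop
vertex 0.173 3.106 -2.252
vertex 0.815 2.91 -2.628
vertex 0.252 2.522 -2.274
endloop
endfacet
facet normal -0.640 -0.115 0.760
outer loop
vertex 0.173 3.106 -2.252
vertex 0.252 2.522 -2.274
vertex 1.905 2.99 -0.812
endloop
endfacet
facet normal -0.513 -0.037 -0.857
outer loop
vertex 0.252 2.522 -2.274
vertex 0.815 2.91 -2.628
vertex 0.662 2.166 -2.504
endloop
endfacet
facet normal -0.313 -0.743 0.592
outer loop
vertex 0.252 2.522 -2.274
vertex 0.662 2.166 -2.504
vertex 1.905 2.99 -0.812
endloop
endfacet
facet normal -0.513 -0.037 -0.858
outer loop
vertex 0.662 2.166 -2.504
vertex 0.815 2.91 -2.628
vertex 1.161 2.245 -2.806
endloop
endfacet
facet normal 0.291 -0.927 0.238
outer loop
vertex 0.662 2.166 -2.504
vertex 1.161 2.245 -2.806
vertex 1.905 2.99 -0.812
endloop
endfacet
facet normal -0.514 -0.038 -0.857
outer loop
vertex 1.161 2.245 -2.806
vertex 0.815 2.91 -2.628
vertex 1.458 2.714 -3.005
endloop
endfacet
facet normal 0.822 -0.561 -0.097
outer loop
vertex 1.161 2.245 -2.806
vertex 1.458 2.714 -3.005
vertex 1.905 2.99 -0.812
endloop
endfacet

endsolid
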